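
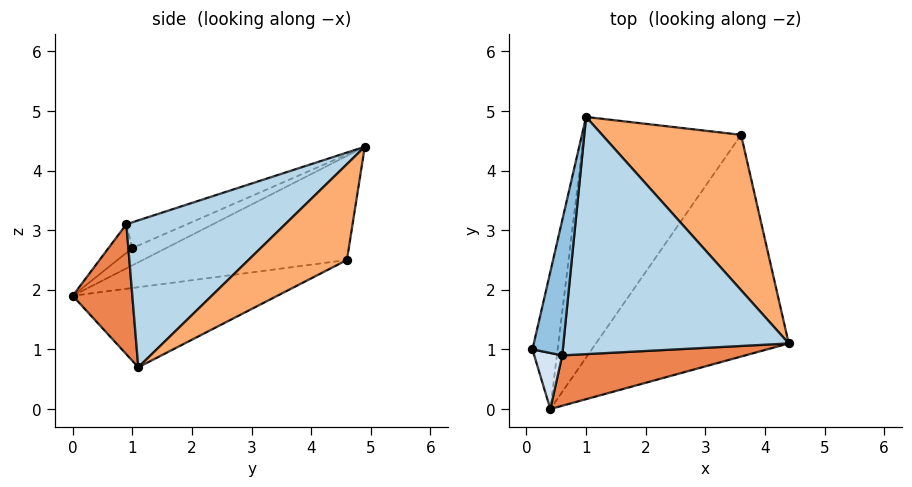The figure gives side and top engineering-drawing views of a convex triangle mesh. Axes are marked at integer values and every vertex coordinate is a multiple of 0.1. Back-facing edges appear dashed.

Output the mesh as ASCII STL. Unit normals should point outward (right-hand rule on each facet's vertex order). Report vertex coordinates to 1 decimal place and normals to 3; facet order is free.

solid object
 facet normal -0.508 0.440 -0.741
  outer loop
   vertex 0.4 0.0 1.9
   vertex 0.1 1.0 2.7
   vertex 1.0 4.9 4.4
  endloop
 endfacet
 facet normal -0.636 -0.180 0.750
  outer loop
   vertex 0.6 0.9 3.1
   vertex 1.0 4.9 4.4
   vertex 0.1 1.0 2.7
  endloop
 endfacet
 facet normal 0.519 -0.311 0.796
  outer loop
   vertex 0.6 0.9 3.1
   vertex 4.4 1.1 0.7
   vertex 1.0 4.9 4.4
  endloop
 endfacet
 facet normal -0.565 -0.612 0.553
  outer loop
   vertex 0.6 0.9 3.1
   vertex 0.1 1.0 2.7
   vertex 0.4 0.0 1.9
  endloop
 endfacet
 facet normal 0.368 -0.772 0.518
  outer loop
   vertex 0.6 0.9 3.1
   vertex 0.4 0.0 1.9
   vertex 4.4 1.1 0.7
  endloop
 endfacet
 facet normal 0.545 -0.282 0.790
  outer loop
   vertex 3.6 4.6 2.5
   vertex 1.0 4.9 4.4
   vertex 4.4 1.1 0.7
  endloop
 endfacet
 facet normal -0.358 0.361 -0.861
  outer loop
   vertex 3.6 4.6 2.5
   vertex 4.4 1.1 0.7
   vertex 0.4 0.0 1.9
  endloop
 endfacet
 facet normal -0.495 0.442 -0.748
  outer loop
   vertex 3.6 4.6 2.5
   vertex 0.4 0.0 1.9
   vertex 1.0 4.9 4.4
  endloop
 endfacet
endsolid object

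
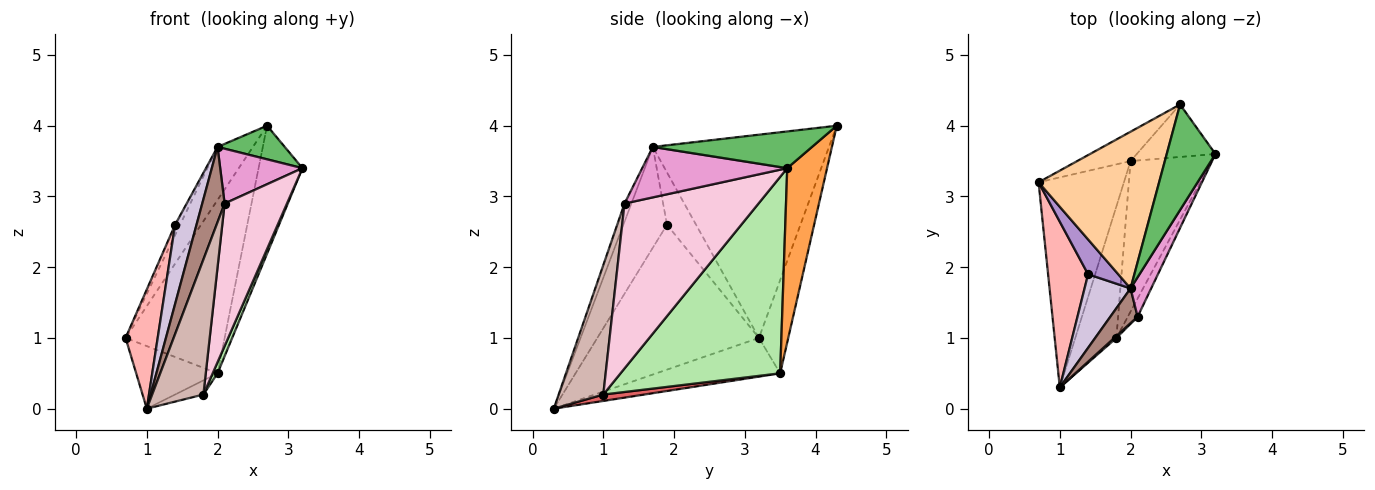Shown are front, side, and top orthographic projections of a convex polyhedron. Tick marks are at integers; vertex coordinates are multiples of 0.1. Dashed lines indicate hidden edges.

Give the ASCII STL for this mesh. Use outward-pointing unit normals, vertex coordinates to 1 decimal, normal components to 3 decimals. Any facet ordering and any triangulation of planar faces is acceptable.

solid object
 facet normal -0.399 0.262 -0.879
  outer loop
   vertex 2.0 3.5 0.5
   vertex 1.0 0.3 0.0
   vertex 0.7 3.2 1.0
  endloop
 endfacet
 facet normal -0.280 0.946 -0.160
  outer loop
   vertex 2.0 3.5 0.5
   vertex 0.7 3.2 1.0
   vertex 2.7 4.3 4.0
  endloop
 endfacet
 facet normal 0.643 0.708 -0.291
  outer loop
   vertex 2.0 3.5 0.5
   vertex 2.7 4.3 4.0
   vertex 3.2 3.6 3.4
  endloop
 endfacet
 facet normal -0.848 0.170 0.503
  outer loop
   vertex 2.0 1.7 3.7
   vertex 2.7 4.3 4.0
   vertex 0.7 3.2 1.0
  endloop
 endfacet
 facet normal 0.584 -0.246 0.774
  outer loop
   vertex 2.0 1.7 3.7
   vertex 3.2 3.6 3.4
   vertex 2.7 4.3 4.0
  endloop
 endfacet
 facet normal 0.924 -0.028 -0.381
  outer loop
   vertex 1.8 1.0 0.2
   vertex 2.0 3.5 0.5
   vertex 3.2 3.6 3.4
  endloop
 endfacet
 facet normal 0.153 0.106 -0.983
  outer loop
   vertex 1.8 1.0 0.2
   vertex 1.0 0.3 0.0
   vertex 2.0 3.5 0.5
  endloop
 endfacet
 facet normal -0.947 -0.188 0.261
  outer loop
   vertex 1.4 1.9 2.6
   vertex 0.7 3.2 1.0
   vertex 1.0 0.3 0.0
  endloop
 endfacet
 facet normal -0.857 0.147 0.494
  outer loop
   vertex 1.4 1.9 2.6
   vertex 2.0 1.7 3.7
   vertex 0.7 3.2 1.0
  endloop
 endfacet
 facet normal -0.831 -0.408 0.379
  outer loop
   vertex 1.4 1.9 2.6
   vertex 1.0 0.3 0.0
   vertex 2.0 1.7 3.7
  endloop
 endfacet
 facet normal -0.269 -0.874 0.404
  outer loop
   vertex 2.1 1.3 2.9
   vertex 2.0 1.7 3.7
   vertex 1.0 0.3 0.0
  endloop
 endfacet
 facet normal 0.657 -0.754 0.011
  outer loop
   vertex 2.1 1.3 2.9
   vertex 1.0 0.3 0.0
   vertex 1.8 1.0 0.2
  endloop
 endfacet
 facet normal 0.820 -0.465 0.335
  outer loop
   vertex 2.1 1.3 2.9
   vertex 3.2 3.6 3.4
   vertex 2.0 1.7 3.7
  endloop
 endfacet
 facet normal 0.905 -0.421 -0.054
  outer loop
   vertex 2.1 1.3 2.9
   vertex 1.8 1.0 0.2
   vertex 3.2 3.6 3.4
  endloop
 endfacet
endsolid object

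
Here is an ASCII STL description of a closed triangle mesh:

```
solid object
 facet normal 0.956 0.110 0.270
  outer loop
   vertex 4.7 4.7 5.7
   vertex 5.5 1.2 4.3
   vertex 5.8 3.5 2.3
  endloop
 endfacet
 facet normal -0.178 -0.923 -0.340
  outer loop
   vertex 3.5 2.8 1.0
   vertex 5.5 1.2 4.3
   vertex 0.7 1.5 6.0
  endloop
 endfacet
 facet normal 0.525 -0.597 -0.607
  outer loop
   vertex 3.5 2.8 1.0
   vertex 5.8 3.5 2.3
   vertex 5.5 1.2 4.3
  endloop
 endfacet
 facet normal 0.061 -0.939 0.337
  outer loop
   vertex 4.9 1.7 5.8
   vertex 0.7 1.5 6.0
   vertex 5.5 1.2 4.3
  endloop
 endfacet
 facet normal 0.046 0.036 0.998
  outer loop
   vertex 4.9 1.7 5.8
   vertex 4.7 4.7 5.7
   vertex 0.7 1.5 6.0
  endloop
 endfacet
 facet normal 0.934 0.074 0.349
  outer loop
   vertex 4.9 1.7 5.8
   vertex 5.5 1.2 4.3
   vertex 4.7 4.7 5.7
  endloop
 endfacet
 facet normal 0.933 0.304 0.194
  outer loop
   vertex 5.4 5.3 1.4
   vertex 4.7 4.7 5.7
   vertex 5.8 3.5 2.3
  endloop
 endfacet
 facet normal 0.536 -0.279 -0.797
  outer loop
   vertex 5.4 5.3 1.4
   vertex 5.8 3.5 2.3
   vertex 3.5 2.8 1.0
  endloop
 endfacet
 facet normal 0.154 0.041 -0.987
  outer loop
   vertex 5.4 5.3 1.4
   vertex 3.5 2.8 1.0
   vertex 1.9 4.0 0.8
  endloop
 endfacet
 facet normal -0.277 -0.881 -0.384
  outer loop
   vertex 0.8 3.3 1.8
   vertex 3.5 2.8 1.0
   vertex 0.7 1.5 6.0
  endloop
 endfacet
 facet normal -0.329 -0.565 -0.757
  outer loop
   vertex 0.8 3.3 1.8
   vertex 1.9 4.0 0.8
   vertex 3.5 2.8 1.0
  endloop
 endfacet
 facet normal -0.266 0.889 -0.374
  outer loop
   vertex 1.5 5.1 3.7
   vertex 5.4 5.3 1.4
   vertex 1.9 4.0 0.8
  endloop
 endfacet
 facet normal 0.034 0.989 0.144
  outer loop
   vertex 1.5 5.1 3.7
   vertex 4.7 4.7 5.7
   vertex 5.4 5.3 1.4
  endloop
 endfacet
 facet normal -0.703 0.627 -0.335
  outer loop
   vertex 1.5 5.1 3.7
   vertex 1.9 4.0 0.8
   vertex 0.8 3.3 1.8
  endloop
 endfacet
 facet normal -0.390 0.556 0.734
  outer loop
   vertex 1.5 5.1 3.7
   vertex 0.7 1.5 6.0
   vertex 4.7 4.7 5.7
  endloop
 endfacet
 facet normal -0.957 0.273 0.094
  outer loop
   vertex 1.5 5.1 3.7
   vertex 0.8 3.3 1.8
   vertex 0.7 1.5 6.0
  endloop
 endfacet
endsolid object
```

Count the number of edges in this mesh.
24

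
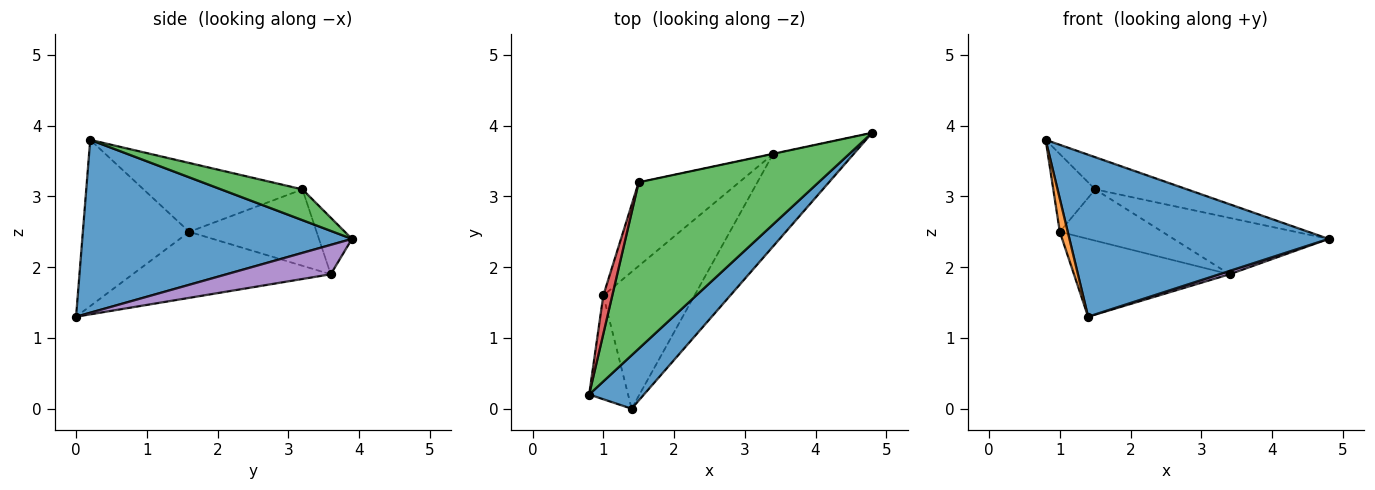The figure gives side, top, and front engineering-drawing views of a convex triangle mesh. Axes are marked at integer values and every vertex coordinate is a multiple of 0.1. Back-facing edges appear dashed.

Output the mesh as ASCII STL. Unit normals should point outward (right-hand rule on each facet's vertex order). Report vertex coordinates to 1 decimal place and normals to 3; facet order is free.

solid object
 facet normal 0.703 -0.676 0.223
  outer loop
   vertex 1.4 0.0 1.3
   vertex 4.8 3.9 2.4
   vertex 0.8 0.2 3.8
  endloop
 endfacet
 facet normal -0.971 -0.072 -0.227
  outer loop
   vertex 1.0 1.6 2.5
   vertex 1.4 0.0 1.3
   vertex 0.8 0.2 3.8
  endloop
 endfacet
 facet normal 0.166 0.187 0.968
  outer loop
   vertex 1.5 3.2 3.1
   vertex 0.8 0.2 3.8
   vertex 4.8 3.9 2.4
  endloop
 endfacet
 facet normal -0.959 0.253 0.125
  outer loop
   vertex 1.5 3.2 3.1
   vertex 1.0 1.6 2.5
   vertex 0.8 0.2 3.8
  endloop
 endfacet
 facet normal 0.343 -0.034 -0.939
  outer loop
   vertex 3.4 3.6 1.9
   vertex 4.8 3.9 2.4
   vertex 1.4 0.0 1.3
  endloop
 endfacet
 facet normal -0.208 0.978 -0.004
  outer loop
   vertex 3.4 3.6 1.9
   vertex 1.5 3.2 3.1
   vertex 4.8 3.9 2.4
  endloop
 endfacet
 facet normal -0.533 0.419 -0.736
  outer loop
   vertex 3.4 3.6 1.9
   vertex 1.4 0.0 1.3
   vertex 1.0 1.6 2.5
  endloop
 endfacet
 facet normal -0.544 0.438 -0.715
  outer loop
   vertex 3.4 3.6 1.9
   vertex 1.0 1.6 2.5
   vertex 1.5 3.2 3.1
  endloop
 endfacet
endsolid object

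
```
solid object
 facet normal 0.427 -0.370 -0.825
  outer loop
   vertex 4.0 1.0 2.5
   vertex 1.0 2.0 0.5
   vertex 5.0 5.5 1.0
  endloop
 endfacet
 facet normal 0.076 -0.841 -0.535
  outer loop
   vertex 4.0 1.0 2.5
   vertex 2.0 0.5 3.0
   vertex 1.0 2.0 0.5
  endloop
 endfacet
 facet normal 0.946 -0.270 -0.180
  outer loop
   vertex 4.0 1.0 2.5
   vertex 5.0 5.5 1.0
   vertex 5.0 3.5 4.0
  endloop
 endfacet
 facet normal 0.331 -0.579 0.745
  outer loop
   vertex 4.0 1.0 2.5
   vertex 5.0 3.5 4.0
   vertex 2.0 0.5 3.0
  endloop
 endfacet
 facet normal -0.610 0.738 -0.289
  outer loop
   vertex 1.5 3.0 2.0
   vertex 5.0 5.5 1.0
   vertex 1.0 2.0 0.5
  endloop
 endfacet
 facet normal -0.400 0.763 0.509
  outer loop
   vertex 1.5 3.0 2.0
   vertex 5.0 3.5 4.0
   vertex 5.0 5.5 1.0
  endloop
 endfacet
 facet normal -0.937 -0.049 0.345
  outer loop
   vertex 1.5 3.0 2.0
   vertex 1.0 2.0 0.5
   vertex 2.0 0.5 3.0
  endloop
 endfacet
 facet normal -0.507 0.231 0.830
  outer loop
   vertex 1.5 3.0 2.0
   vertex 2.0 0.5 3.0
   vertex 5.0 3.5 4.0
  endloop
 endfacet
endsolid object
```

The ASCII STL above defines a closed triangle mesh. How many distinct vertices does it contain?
6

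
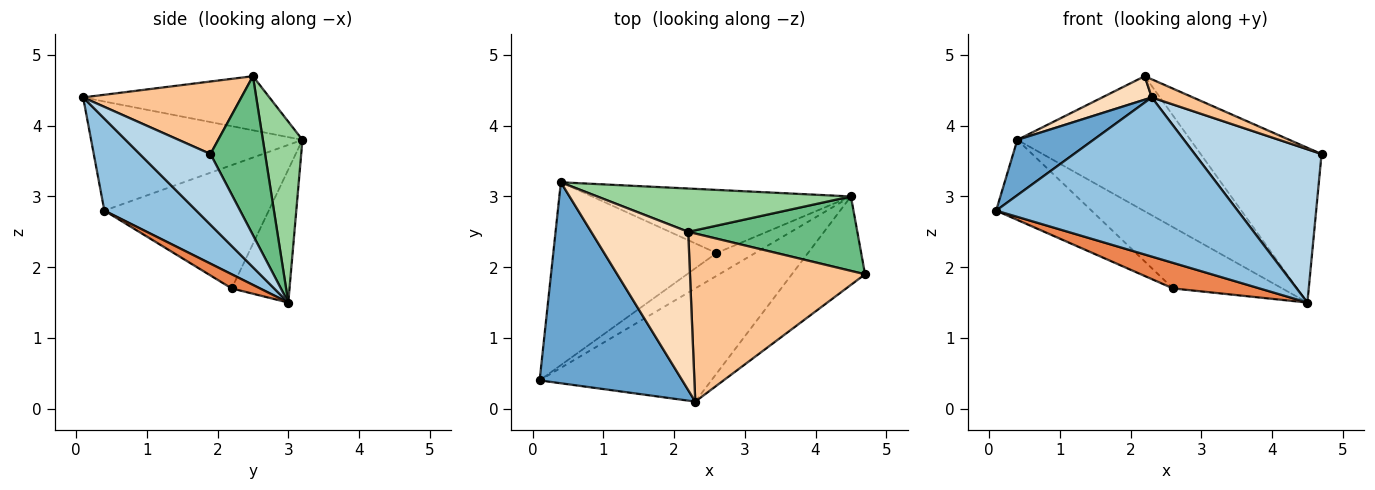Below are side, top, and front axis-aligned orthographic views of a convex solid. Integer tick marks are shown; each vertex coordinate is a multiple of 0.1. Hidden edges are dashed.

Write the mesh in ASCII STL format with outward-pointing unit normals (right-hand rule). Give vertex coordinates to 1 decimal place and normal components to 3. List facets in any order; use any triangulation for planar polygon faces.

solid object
 facet normal -0.593 -0.214 0.776
  outer loop
   vertex 2.3 0.1 4.4
   vertex 0.4 3.2 3.8
   vertex 0.1 0.4 2.8
  endloop
 endfacet
 facet normal 0.296 -0.778 -0.553
  outer loop
   vertex 2.3 0.1 4.4
   vertex 0.1 0.4 2.8
   vertex 4.5 3.0 1.5
  endloop
 endfacet
 facet normal 0.435 -0.780 -0.450
  outer loop
   vertex 2.3 0.1 4.4
   vertex 4.5 3.0 1.5
   vertex 4.7 1.9 3.6
  endloop
 endfacet
 facet normal -0.569 0.330 -0.753
  outer loop
   vertex 2.6 2.2 1.7
   vertex 0.1 0.4 2.8
   vertex 0.4 3.2 3.8
  endloop
 endfacet
 facet normal 0.237 -0.725 -0.647
  outer loop
   vertex 2.6 2.2 1.7
   vertex 4.5 3.0 1.5
   vertex 0.1 0.4 2.8
  endloop
 endfacet
 facet normal -0.346 0.653 -0.673
  outer loop
   vertex 2.6 2.2 1.7
   vertex 0.4 3.2 3.8
   vertex 4.5 3.0 1.5
  endloop
 endfacet
 facet normal 0.381 -0.099 0.919
  outer loop
   vertex 2.2 2.5 4.7
   vertex 2.3 0.1 4.4
   vertex 4.7 1.9 3.6
  endloop
 endfacet
 facet normal -0.483 -0.128 0.866
  outer loop
   vertex 2.2 2.5 4.7
   vertex 0.4 3.2 3.8
   vertex 2.3 0.1 4.4
  endloop
 endfacet
 facet normal 0.377 0.835 0.401
  outer loop
   vertex 2.2 2.5 4.7
   vertex 4.7 1.9 3.6
   vertex 4.5 3.0 1.5
  endloop
 endfacet
 facet normal 0.213 0.930 0.298
  outer loop
   vertex 2.2 2.5 4.7
   vertex 4.5 3.0 1.5
   vertex 0.4 3.2 3.8
  endloop
 endfacet
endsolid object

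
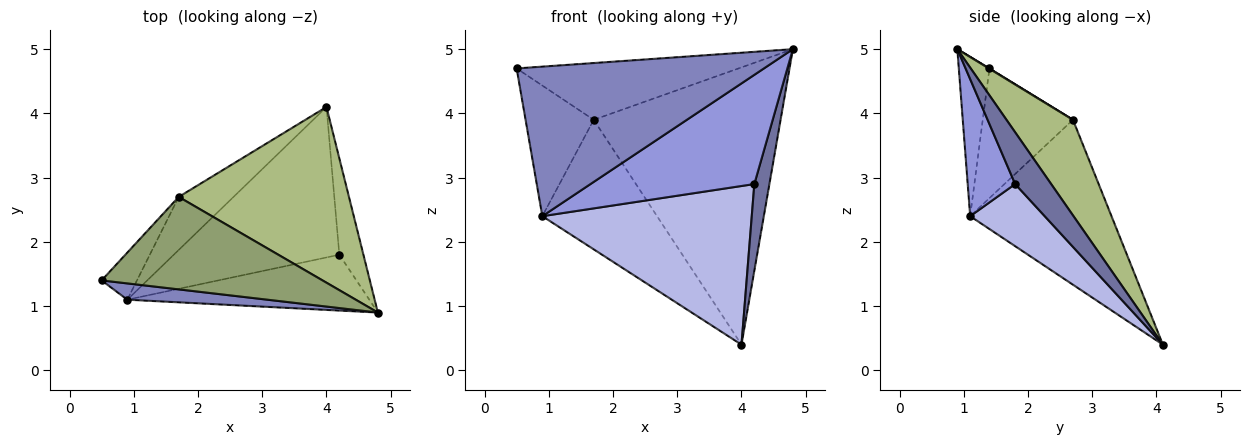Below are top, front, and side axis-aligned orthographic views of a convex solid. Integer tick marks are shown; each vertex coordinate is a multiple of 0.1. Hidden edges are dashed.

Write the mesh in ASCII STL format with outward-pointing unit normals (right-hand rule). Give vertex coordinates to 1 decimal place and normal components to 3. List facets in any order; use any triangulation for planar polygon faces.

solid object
 facet normal 0.848 -0.355 -0.394
  outer loop
   vertex 4.2 1.8 2.9
   vertex 4.0 4.1 0.4
   vertex 4.8 0.9 5.0
  endloop
 endfacet
 facet normal -0.122 -0.987 0.107
  outer loop
   vertex 0.9 1.1 2.4
   vertex 4.8 0.9 5.0
   vertex 0.5 1.4 4.7
  endloop
 endfacet
 facet normal 0.250 -0.862 -0.441
  outer loop
   vertex 0.9 1.1 2.4
   vertex 4.2 1.8 2.9
   vertex 4.8 0.9 5.0
  endloop
 endfacet
 facet normal 0.250 -0.703 -0.666
  outer loop
   vertex 0.9 1.1 2.4
   vertex 4.0 4.1 0.4
   vertex 4.2 1.8 2.9
  endloop
 endfacet
 facet normal 0.001 0.523 0.852
  outer loop
   vertex 1.7 2.7 3.9
   vertex 0.5 1.4 4.7
   vertex 4.8 0.9 5.0
  endloop
 endfacet
 facet normal 0.288 0.809 0.513
  outer loop
   vertex 1.7 2.7 3.9
   vertex 4.8 0.9 5.0
   vertex 4.0 4.1 0.4
  endloop
 endfacet
 facet normal -0.780 0.589 -0.212
  outer loop
   vertex 1.7 2.7 3.9
   vertex 0.9 1.1 2.4
   vertex 0.5 1.4 4.7
  endloop
 endfacet
 facet normal -0.752 0.610 -0.250
  outer loop
   vertex 1.7 2.7 3.9
   vertex 4.0 4.1 0.4
   vertex 0.9 1.1 2.4
  endloop
 endfacet
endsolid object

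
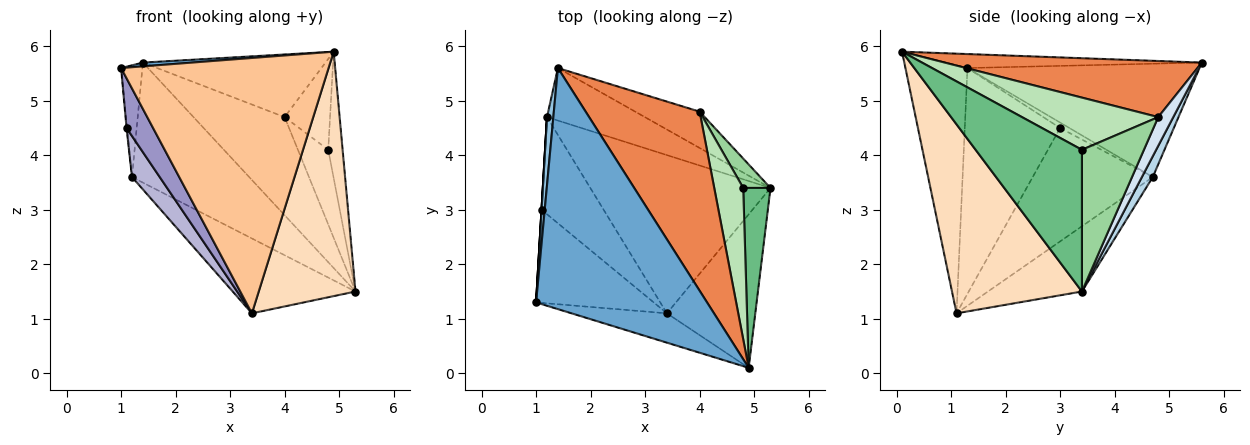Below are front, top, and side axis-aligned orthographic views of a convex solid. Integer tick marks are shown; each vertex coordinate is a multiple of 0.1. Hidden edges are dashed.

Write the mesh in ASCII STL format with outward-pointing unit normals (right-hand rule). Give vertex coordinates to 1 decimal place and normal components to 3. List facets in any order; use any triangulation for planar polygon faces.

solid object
 facet normal -0.081 -0.016 0.997
  outer loop
   vertex 4.9 0.1 5.9
   vertex 1.4 5.6 5.7
   vertex 1.0 1.3 5.6
  endloop
 endfacet
 facet normal -0.994 0.091 0.056
  outer loop
   vertex 1.2 4.7 3.6
   vertex 1.0 1.3 5.6
   vertex 1.4 5.6 5.7
  endloop
 endfacet
 facet normal 0.085 0.913 -0.399
  outer loop
   vertex 1.2 4.7 3.6
   vertex 1.4 5.6 5.7
   vertex 5.3 3.4 1.5
  endloop
 endfacet
 facet normal 0.153 0.927 -0.343
  outer loop
   vertex 4.0 4.8 4.7
   vertex 5.3 3.4 1.5
   vertex 1.4 5.6 5.7
  endloop
 endfacet
 facet normal 0.421 0.299 0.856
  outer loop
   vertex 4.0 4.8 4.7
   vertex 1.4 5.6 5.7
   vertex 4.9 0.1 5.9
  endloop
 endfacet
 facet normal -0.311 0.406 -0.859
  outer loop
   vertex 3.4 1.1 1.1
   vertex 1.2 4.7 3.6
   vertex 5.3 3.4 1.5
  endloop
 endfacet
 facet normal -0.285 -0.952 -0.109
  outer loop
   vertex 3.4 1.1 1.1
   vertex 4.9 0.1 5.9
   vertex 1.0 1.3 5.6
  endloop
 endfacet
 facet normal 0.751 -0.559 -0.351
  outer loop
   vertex 3.4 1.1 1.1
   vertex 5.3 3.4 1.5
   vertex 4.9 0.1 5.9
  endloop
 endfacet
 facet normal 0.973 0.132 0.187
  outer loop
   vertex 4.8 3.4 4.1
   vertex 4.9 0.1 5.9
   vertex 5.3 3.4 1.5
  endloop
 endfacet
 facet normal 0.885 0.433 0.170
  outer loop
   vertex 4.8 3.4 4.1
   vertex 5.3 3.4 1.5
   vertex 4.0 4.8 4.7
  endloop
 endfacet
 facet normal 0.839 0.280 0.466
  outer loop
   vertex 4.8 3.4 4.1
   vertex 4.0 4.8 4.7
   vertex 4.9 0.1 5.9
  endloop
 endfacet
 facet normal -0.998 0.059 0.000
  outer loop
   vertex 1.1 3.0 4.5
   vertex 1.0 1.3 5.6
   vertex 1.2 4.7 3.6
  endloop
 endfacet
 facet normal -0.861 -0.240 -0.449
  outer loop
   vertex 1.1 3.0 4.5
   vertex 3.4 1.1 1.1
   vertex 1.0 1.3 5.6
  endloop
 endfacet
 facet normal -0.860 -0.199 -0.471
  outer loop
   vertex 1.1 3.0 4.5
   vertex 1.2 4.7 3.6
   vertex 3.4 1.1 1.1
  endloop
 endfacet
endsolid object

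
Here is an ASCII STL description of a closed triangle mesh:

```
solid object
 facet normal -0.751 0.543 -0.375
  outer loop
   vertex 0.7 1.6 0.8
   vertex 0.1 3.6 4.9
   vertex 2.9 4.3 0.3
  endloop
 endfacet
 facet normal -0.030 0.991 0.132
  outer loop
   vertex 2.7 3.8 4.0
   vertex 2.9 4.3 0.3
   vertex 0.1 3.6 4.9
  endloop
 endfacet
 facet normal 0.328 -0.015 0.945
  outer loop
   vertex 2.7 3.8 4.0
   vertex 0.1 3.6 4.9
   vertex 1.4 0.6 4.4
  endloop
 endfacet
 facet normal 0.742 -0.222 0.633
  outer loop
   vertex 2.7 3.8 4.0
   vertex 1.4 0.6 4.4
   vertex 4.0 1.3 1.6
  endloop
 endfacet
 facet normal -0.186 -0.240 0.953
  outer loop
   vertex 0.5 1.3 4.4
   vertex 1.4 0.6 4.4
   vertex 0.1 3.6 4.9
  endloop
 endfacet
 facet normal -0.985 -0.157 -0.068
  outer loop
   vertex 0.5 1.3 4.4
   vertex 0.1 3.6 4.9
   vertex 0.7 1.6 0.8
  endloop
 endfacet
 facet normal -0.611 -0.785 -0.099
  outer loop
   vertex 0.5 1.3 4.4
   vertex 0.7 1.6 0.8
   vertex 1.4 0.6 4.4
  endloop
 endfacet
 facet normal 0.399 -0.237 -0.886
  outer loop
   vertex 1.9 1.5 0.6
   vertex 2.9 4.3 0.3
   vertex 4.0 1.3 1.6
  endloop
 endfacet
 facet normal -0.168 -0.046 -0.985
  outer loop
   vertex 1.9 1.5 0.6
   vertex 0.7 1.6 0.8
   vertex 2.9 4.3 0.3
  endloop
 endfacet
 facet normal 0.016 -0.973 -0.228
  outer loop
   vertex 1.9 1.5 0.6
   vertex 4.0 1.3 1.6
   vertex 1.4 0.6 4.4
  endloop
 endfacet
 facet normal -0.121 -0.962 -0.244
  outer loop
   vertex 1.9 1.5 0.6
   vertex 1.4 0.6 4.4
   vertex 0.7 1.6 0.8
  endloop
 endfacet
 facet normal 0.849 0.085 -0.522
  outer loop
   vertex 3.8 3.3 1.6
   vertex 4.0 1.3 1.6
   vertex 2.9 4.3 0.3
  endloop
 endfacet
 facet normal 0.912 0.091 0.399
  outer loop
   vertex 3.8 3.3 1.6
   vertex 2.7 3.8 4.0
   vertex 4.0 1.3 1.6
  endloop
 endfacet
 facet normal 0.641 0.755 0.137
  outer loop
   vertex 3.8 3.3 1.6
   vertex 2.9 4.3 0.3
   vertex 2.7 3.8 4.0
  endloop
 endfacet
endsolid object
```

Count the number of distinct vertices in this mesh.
9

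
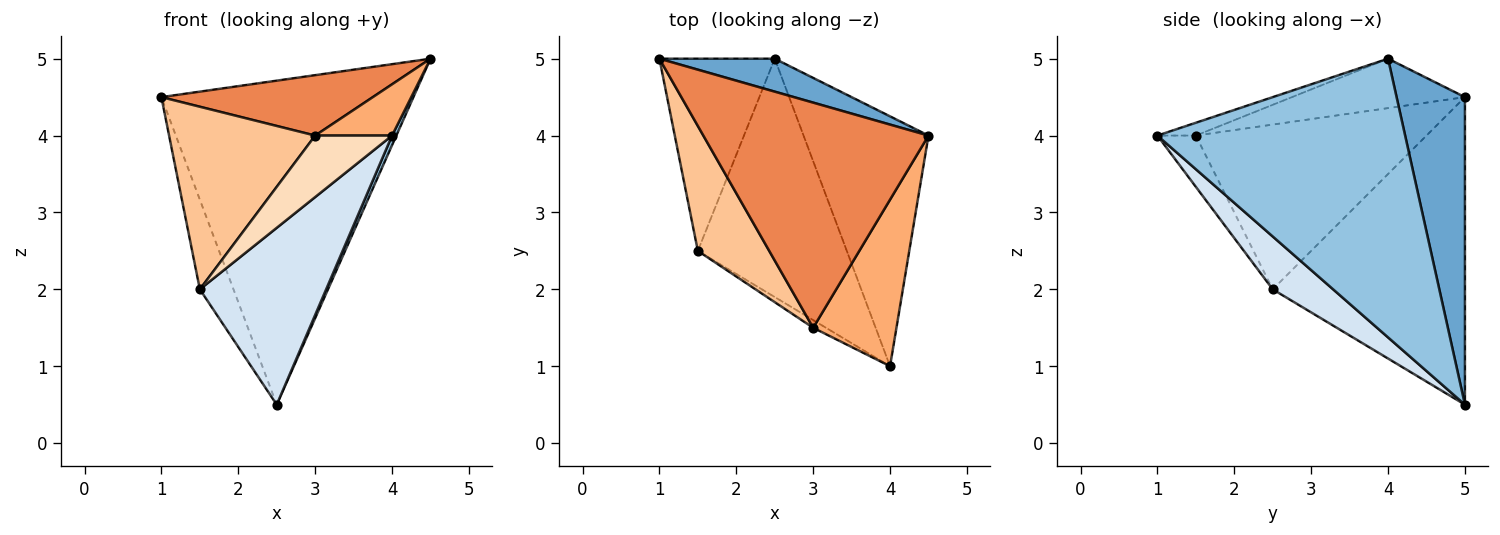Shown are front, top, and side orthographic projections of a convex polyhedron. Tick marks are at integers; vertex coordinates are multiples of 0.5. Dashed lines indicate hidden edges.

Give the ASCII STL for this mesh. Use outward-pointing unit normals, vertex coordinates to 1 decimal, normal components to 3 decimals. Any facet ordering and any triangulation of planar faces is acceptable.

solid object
 facet normal 0.260 0.961 0.098
  outer loop
   vertex 2.5 5.0 0.5
   vertex 1.0 5.0 4.5
   vertex 4.5 4.0 5.0
  endloop
 endfacet
 facet normal 0.912 -0.016 -0.409
  outer loop
   vertex 2.5 5.0 0.5
   vertex 4.5 4.0 5.0
   vertex 4.0 1.0 4.0
  endloop
 endfacet
 facet normal -0.924 0.162 -0.347
  outer loop
   vertex 1.5 2.5 2.0
   vertex 1.0 5.0 4.5
   vertex 2.5 5.0 0.5
  endloop
 endfacet
 facet normal 0.274 -0.573 -0.772
  outer loop
   vertex 1.5 2.5 2.0
   vertex 2.5 5.0 0.5
   vertex 4.0 1.0 4.0
  endloop
 endfacet
 facet normal -0.207 -0.253 0.945
  outer loop
   vertex 3.0 1.5 4.0
   vertex 4.5 4.0 5.0
   vertex 1.0 5.0 4.5
  endloop
 endfacet
 facet normal -0.145 -0.291 0.946
  outer loop
   vertex 3.0 1.5 4.0
   vertex 4.0 1.0 4.0
   vertex 4.5 4.0 5.0
  endloop
 endfacet
 facet normal -0.793 -0.502 0.344
  outer loop
   vertex 3.0 1.5 4.0
   vertex 1.0 5.0 4.5
   vertex 1.5 2.5 2.0
  endloop
 endfacet
 facet normal -0.444 -0.889 -0.111
  outer loop
   vertex 3.0 1.5 4.0
   vertex 1.5 2.5 2.0
   vertex 4.0 1.0 4.0
  endloop
 endfacet
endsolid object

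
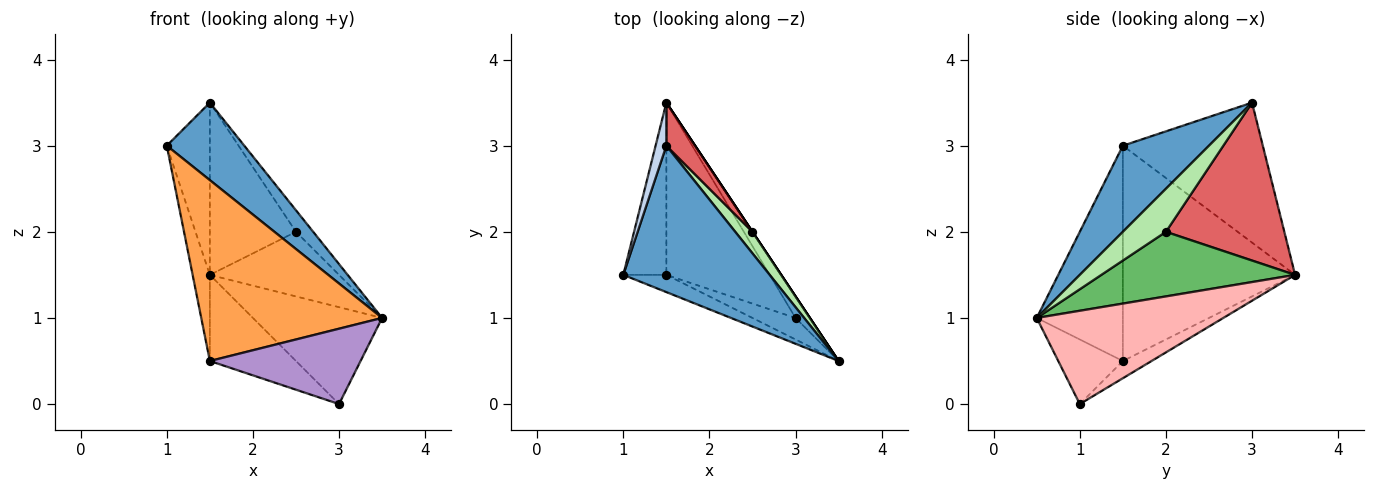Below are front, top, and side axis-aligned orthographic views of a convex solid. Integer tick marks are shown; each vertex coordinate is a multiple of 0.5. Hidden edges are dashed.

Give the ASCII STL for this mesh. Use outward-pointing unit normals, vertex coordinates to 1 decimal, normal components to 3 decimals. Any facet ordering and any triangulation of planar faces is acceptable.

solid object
 facet normal 0.461 -0.415 0.784
  outer loop
   vertex 1.5 3.0 3.5
   vertex 1.0 1.5 3.0
   vertex 3.5 0.5 1.0
  endloop
 endfacet
 facet normal -0.953 0.293 0.073
  outer loop
   vertex 1.5 3.0 3.5
   vertex 1.5 3.5 1.5
   vertex 1.0 1.5 3.0
  endloop
 endfacet
 facet normal -0.428 -0.900 -0.086
  outer loop
   vertex 1.5 1.5 0.5
   vertex 3.5 0.5 1.0
   vertex 1.0 1.5 3.0
  endloop
 endfacet
 facet normal -0.976 0.098 -0.195
  outer loop
   vertex 1.5 1.5 0.5
   vertex 1.0 1.5 3.0
   vertex 1.5 3.5 1.5
  endloop
 endfacet
 facet normal 0.832 0.555 0.000
  outer loop
   vertex 2.5 2.0 2.0
   vertex 3.5 0.5 1.0
   vertex 1.5 3.5 1.5
  endloop
 endfacet
 facet normal 0.870 0.348 0.348
  outer loop
   vertex 2.5 2.0 2.0
   vertex 1.5 3.0 3.5
   vertex 3.5 0.5 1.0
  endloop
 endfacet
 facet normal 0.800 0.582 0.145
  outer loop
   vertex 2.5 2.0 2.0
   vertex 1.5 3.5 1.5
   vertex 1.5 3.0 3.5
  endloop
 endfacet
 facet normal 0.816 0.565 -0.125
  outer loop
   vertex 3.0 1.0 0.0
   vertex 1.5 3.5 1.5
   vertex 3.5 0.5 1.0
  endloop
 endfacet
 facet normal -0.381 -0.889 -0.254
  outer loop
   vertex 3.0 1.0 0.0
   vertex 3.5 0.5 1.0
   vertex 1.5 1.5 0.5
  endloop
 endfacet
 facet normal -0.147 0.442 -0.885
  outer loop
   vertex 3.0 1.0 0.0
   vertex 1.5 1.5 0.5
   vertex 1.5 3.5 1.5
  endloop
 endfacet
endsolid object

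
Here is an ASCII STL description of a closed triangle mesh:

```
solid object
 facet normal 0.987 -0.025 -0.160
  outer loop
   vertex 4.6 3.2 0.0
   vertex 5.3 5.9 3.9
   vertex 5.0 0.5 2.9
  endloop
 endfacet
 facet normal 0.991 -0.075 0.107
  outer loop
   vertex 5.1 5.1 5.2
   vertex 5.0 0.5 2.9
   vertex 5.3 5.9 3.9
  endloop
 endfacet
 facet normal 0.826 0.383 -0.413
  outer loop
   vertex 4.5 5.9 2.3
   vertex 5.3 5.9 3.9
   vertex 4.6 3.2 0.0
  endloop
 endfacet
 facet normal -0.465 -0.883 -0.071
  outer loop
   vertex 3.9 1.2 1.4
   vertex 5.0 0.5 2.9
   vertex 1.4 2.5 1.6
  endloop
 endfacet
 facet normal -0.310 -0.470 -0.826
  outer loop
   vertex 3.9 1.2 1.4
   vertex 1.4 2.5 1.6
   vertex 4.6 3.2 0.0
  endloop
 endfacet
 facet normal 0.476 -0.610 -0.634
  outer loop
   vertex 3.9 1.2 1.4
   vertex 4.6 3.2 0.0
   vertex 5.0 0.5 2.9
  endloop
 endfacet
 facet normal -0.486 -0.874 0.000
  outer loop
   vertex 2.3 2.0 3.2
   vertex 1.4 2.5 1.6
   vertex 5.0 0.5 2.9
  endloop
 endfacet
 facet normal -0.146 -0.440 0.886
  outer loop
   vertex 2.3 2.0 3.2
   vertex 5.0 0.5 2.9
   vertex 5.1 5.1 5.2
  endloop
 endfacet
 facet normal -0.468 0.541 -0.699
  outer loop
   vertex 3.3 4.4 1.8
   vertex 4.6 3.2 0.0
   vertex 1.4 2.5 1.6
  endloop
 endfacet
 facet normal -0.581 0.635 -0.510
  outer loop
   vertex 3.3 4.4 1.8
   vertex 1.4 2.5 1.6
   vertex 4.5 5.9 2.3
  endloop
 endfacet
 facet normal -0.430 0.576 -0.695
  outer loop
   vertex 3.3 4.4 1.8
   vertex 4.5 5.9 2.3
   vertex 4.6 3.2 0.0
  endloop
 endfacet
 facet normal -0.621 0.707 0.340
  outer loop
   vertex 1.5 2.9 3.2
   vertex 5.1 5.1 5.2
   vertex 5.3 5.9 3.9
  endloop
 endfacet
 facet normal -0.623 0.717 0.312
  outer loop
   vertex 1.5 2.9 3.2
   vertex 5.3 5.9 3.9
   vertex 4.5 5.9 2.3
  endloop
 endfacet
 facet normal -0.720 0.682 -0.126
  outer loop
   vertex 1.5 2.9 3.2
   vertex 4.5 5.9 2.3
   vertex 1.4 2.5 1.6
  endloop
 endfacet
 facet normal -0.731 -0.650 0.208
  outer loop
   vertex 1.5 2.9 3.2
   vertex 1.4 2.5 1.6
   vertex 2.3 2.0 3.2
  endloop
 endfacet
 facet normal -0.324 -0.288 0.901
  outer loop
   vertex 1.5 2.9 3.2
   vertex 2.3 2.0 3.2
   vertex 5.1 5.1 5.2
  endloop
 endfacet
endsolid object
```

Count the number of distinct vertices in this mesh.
10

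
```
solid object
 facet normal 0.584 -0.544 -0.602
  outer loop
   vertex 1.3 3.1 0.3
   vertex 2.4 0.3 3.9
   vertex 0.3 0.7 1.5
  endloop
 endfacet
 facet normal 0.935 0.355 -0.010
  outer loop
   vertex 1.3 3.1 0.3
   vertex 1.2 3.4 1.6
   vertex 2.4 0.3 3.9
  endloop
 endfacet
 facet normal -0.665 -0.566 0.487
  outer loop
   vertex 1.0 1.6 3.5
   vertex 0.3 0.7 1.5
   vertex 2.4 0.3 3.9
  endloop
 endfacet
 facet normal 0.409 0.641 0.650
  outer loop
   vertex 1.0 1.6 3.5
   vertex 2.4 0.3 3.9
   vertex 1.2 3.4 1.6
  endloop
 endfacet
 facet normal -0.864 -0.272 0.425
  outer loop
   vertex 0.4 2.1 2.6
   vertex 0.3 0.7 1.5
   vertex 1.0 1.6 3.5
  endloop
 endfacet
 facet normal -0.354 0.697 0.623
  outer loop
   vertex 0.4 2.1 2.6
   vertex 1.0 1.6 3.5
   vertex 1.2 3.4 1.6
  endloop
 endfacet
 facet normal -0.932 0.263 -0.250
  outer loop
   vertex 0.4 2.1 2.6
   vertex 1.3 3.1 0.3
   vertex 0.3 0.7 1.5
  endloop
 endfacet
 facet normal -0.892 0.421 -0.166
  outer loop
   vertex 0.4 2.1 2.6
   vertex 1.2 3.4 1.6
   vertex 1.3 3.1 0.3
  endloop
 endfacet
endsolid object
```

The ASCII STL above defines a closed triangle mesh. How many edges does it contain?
12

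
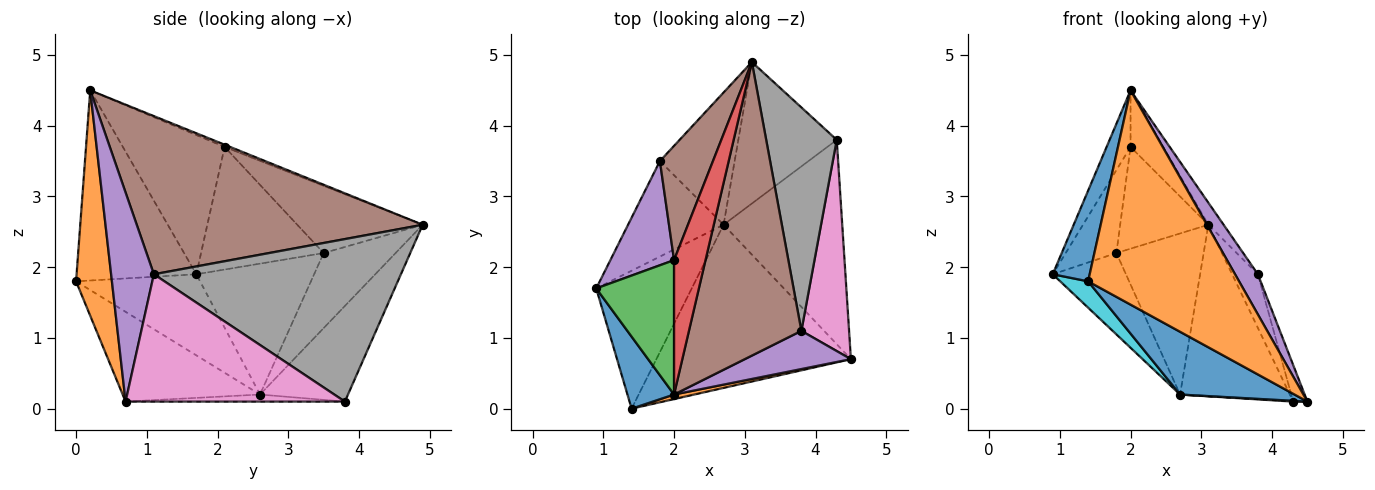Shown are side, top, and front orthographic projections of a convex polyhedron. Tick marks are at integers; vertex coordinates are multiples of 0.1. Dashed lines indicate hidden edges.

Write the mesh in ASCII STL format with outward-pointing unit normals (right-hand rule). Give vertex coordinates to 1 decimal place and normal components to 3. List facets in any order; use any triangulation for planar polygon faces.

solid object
 facet normal -0.930 -0.287 0.228
  outer loop
   vertex 1.4 0.0 1.8
   vertex 2.0 0.2 4.5
   vertex 0.9 1.7 1.9
  endloop
 endfacet
 facet normal 0.231 -0.973 0.021
  outer loop
   vertex 1.4 0.0 1.8
   vertex 4.5 0.7 0.1
   vertex 2.0 0.2 4.5
  endloop
 endfacet
 facet normal -0.855 0.201 0.478
  outer loop
   vertex 2.0 2.1 3.7
   vertex 0.9 1.7 1.9
   vertex 2.0 0.2 4.5
  endloop
 endfacet
 facet normal -0.066 0.387 0.920
  outer loop
   vertex 2.0 2.1 3.7
   vertex 2.0 0.2 4.5
   vertex 3.1 4.9 2.6
  endloop
 endfacet
 facet normal 0.805 -0.430 0.409
  outer loop
   vertex 3.8 1.1 1.9
   vertex 2.0 0.2 4.5
   vertex 4.5 0.7 0.1
  endloop
 endfacet
 facet normal 0.814 0.043 0.579
  outer loop
   vertex 3.8 1.1 1.9
   vertex 3.1 4.9 2.6
   vertex 2.0 0.2 4.5
  endloop
 endfacet
 facet normal 0.935 0.060 0.350
  outer loop
   vertex 3.8 1.1 1.9
   vertex 4.5 0.7 0.1
   vertex 4.3 3.8 0.1
  endloop
 endfacet
 facet normal 0.913 0.095 0.396
  outer loop
   vertex 3.8 1.1 1.9
   vertex 4.3 3.8 0.1
   vertex 3.1 4.9 2.6
  endloop
 endfacet
 facet normal -0.060 -0.004 -0.998
  outer loop
   vertex 2.7 2.6 0.2
   vertex 4.3 3.8 0.1
   vertex 4.5 0.7 0.1
  endloop
 endfacet
 facet normal -0.640 -0.144 -0.754
  outer loop
   vertex 2.7 2.6 0.2
   vertex 1.4 0.0 1.8
   vertex 0.9 1.7 1.9
  endloop
 endfacet
 facet normal -0.396 -0.330 -0.857
  outer loop
   vertex 2.7 2.6 0.2
   vertex 4.5 0.7 0.1
   vertex 1.4 0.0 1.8
  endloop
 endfacet
 facet normal -0.526 0.656 -0.541
  outer loop
   vertex 2.7 2.6 0.2
   vertex 3.1 4.9 2.6
   vertex 4.3 3.8 0.1
  endloop
 endfacet
 facet normal -0.722 0.449 -0.527
  outer loop
   vertex 1.8 3.5 2.2
   vertex 2.7 2.6 0.2
   vertex 0.9 1.7 1.9
  endloop
 endfacet
 facet normal -0.537 0.652 -0.535
  outer loop
   vertex 1.8 3.5 2.2
   vertex 3.1 4.9 2.6
   vertex 2.7 2.6 0.2
  endloop
 endfacet
 facet normal -0.833 0.344 0.433
  outer loop
   vertex 1.8 3.5 2.2
   vertex 0.9 1.7 1.9
   vertex 2.0 2.1 3.7
  endloop
 endfacet
 facet normal -0.687 0.483 0.543
  outer loop
   vertex 1.8 3.5 2.2
   vertex 2.0 2.1 3.7
   vertex 3.1 4.9 2.6
  endloop
 endfacet
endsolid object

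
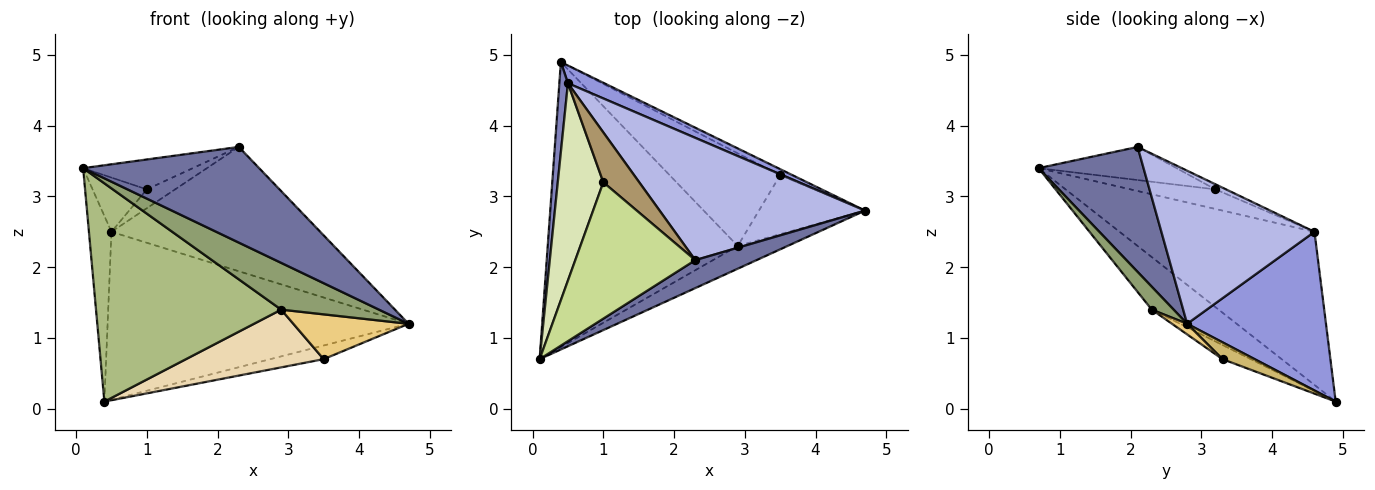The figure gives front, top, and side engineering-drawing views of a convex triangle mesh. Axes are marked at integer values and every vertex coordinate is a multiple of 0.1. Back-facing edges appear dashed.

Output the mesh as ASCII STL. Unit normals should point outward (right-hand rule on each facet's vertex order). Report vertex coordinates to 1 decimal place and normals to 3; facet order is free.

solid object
 facet normal 0.497 -0.833 0.244
  outer loop
   vertex 2.3 2.1 3.7
   vertex 0.1 0.7 3.4
   vertex 4.7 2.8 1.2
  endloop
 endfacet
 facet normal -0.992 0.115 0.056
  outer loop
   vertex 0.5 4.6 2.5
   vertex 0.4 4.9 0.1
   vertex 0.1 0.7 3.4
  endloop
 endfacet
 facet normal 0.417 0.904 0.096
  outer loop
   vertex 0.5 4.6 2.5
   vertex 4.7 2.8 1.2
   vertex 0.4 4.9 0.1
  endloop
 endfacet
 facet normal 0.463 0.632 0.622
  outer loop
   vertex 0.5 4.6 2.5
   vertex 2.3 2.1 3.7
   vertex 4.7 2.8 1.2
  endloop
 endfacet
 facet normal 0.197 -0.881 -0.429
  outer loop
   vertex 2.9 2.3 1.4
   vertex 4.7 2.8 1.2
   vertex 0.1 0.7 3.4
  endloop
 endfacet
 facet normal -0.214 -0.594 -0.775
  outer loop
   vertex 2.9 2.3 1.4
   vertex 0.1 0.7 3.4
   vertex 0.4 4.9 0.1
  endloop
 endfacet
 facet normal -0.260 0.207 0.943
  outer loop
   vertex 1.0 3.2 3.1
   vertex 0.1 0.7 3.4
   vertex 2.3 2.1 3.7
  endloop
 endfacet
 facet normal -0.383 0.245 0.891
  outer loop
   vertex 1.0 3.2 3.1
   vertex 0.5 4.6 2.5
   vertex 0.1 0.7 3.4
  endloop
 endfacet
 facet normal -0.131 0.350 0.927
  outer loop
   vertex 1.0 3.2 3.1
   vertex 2.3 2.1 3.7
   vertex 0.5 4.6 2.5
  endloop
 endfacet
 facet normal 0.482 0.800 -0.357
  outer loop
   vertex 3.5 3.3 0.7
   vertex 0.4 4.9 0.1
   vertex 4.7 2.8 1.2
  endloop
 endfacet
 facet normal 0.079 -0.603 -0.794
  outer loop
   vertex 3.5 3.3 0.7
   vertex 4.7 2.8 1.2
   vertex 2.9 2.3 1.4
  endloop
 endfacet
 facet normal -0.108 -0.526 -0.844
  outer loop
   vertex 3.5 3.3 0.7
   vertex 2.9 2.3 1.4
   vertex 0.4 4.9 0.1
  endloop
 endfacet
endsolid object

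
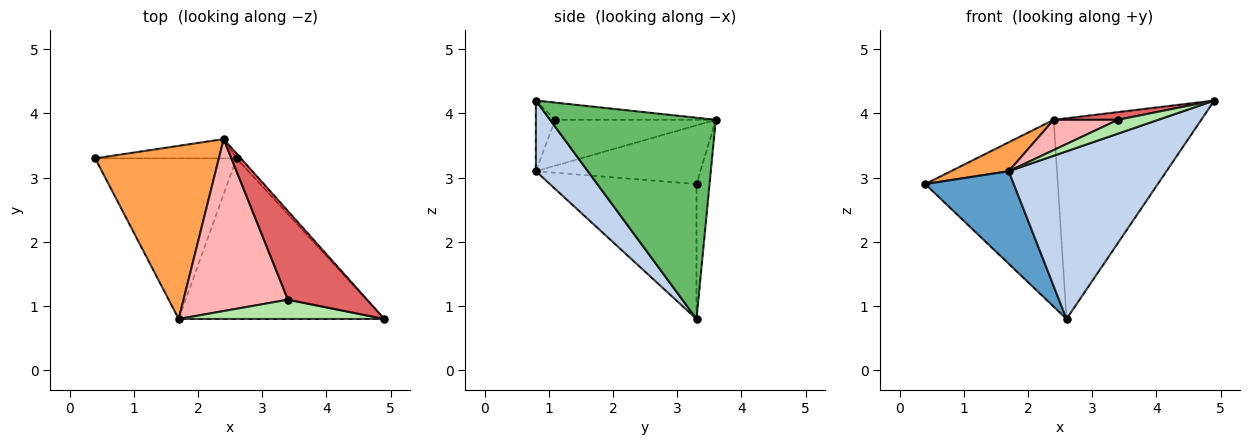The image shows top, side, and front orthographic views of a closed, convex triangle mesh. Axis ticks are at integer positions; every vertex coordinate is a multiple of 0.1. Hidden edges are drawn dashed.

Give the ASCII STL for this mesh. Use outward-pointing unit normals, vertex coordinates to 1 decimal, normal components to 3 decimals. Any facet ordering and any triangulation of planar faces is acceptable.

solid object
 facet normal -0.637 -0.385 -0.668
  outer loop
   vertex 2.6 3.3 0.8
   vertex 1.7 0.8 3.1
   vertex 0.4 3.3 2.9
  endloop
 endfacet
 facet normal 0.231 -0.702 -0.673
  outer loop
   vertex 2.6 3.3 0.8
   vertex 4.9 0.8 4.2
   vertex 1.7 0.8 3.1
  endloop
 endfacet
 facet normal -0.424 -0.149 0.893
  outer loop
   vertex 2.4 3.6 3.9
   vertex 0.4 3.3 2.9
   vertex 1.7 0.8 3.1
  endloop
 endfacet
 facet normal -0.097 0.990 -0.102
  outer loop
   vertex 2.4 3.6 3.9
   vertex 2.6 3.3 0.8
   vertex 0.4 3.3 2.9
  endloop
 endfacet
 facet normal 0.747 0.665 -0.016
  outer loop
   vertex 2.4 3.6 3.9
   vertex 4.9 0.8 4.2
   vertex 2.6 3.3 0.8
  endloop
 endfacet
 facet normal -0.269 -0.562 0.782
  outer loop
   vertex 3.4 1.1 3.9
   vertex 1.7 0.8 3.1
   vertex 4.9 0.8 4.2
  endloop
 endfacet
 facet normal -0.212 -0.085 0.974
  outer loop
   vertex 3.4 1.1 3.9
   vertex 4.9 0.8 4.2
   vertex 2.4 3.6 3.9
  endloop
 endfacet
 facet normal -0.397 -0.159 0.904
  outer loop
   vertex 3.4 1.1 3.9
   vertex 2.4 3.6 3.9
   vertex 1.7 0.8 3.1
  endloop
 endfacet
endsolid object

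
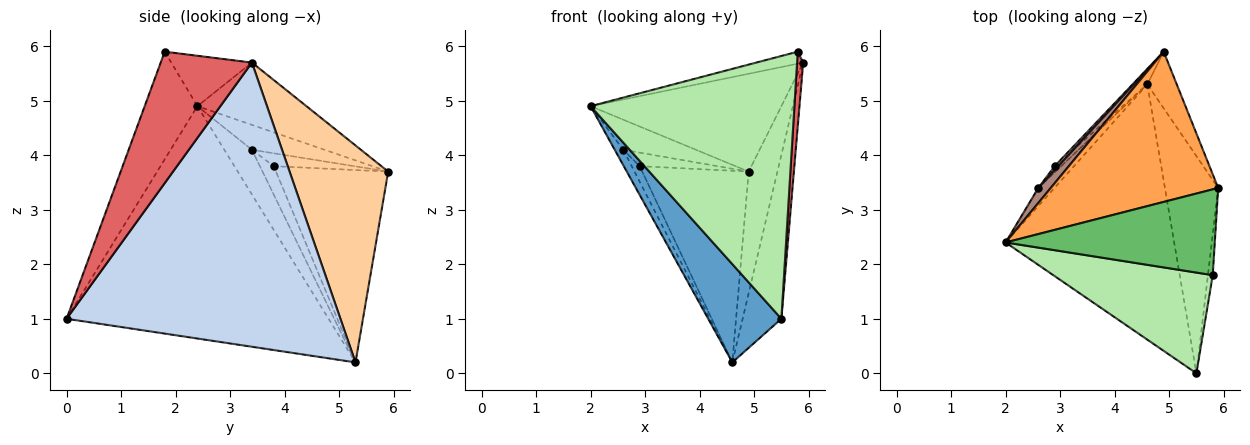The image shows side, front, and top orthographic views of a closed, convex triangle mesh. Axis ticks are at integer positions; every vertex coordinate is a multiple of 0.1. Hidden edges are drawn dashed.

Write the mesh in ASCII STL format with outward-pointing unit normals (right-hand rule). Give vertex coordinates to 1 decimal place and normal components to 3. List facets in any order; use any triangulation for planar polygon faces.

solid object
 facet normal -0.789 -0.221 -0.573
  outer loop
   vertex 4.6 5.3 0.2
   vertex 5.5 0.0 1.0
   vertex 2.0 2.4 4.9
  endloop
 endfacet
 facet normal 0.974 0.138 -0.183
  outer loop
   vertex 4.6 5.3 0.2
   vertex 5.9 3.4 5.7
   vertex 5.5 0.0 1.0
  endloop
 endfacet
 facet normal -0.298 0.521 0.800
  outer loop
   vertex 4.9 5.9 3.7
   vertex 2.0 2.4 4.9
   vertex 5.9 3.4 5.7
  endloop
 endfacet
 facet normal 0.952 0.277 -0.129
  outer loop
   vertex 4.9 5.9 3.7
   vertex 5.9 3.4 5.7
   vertex 4.6 5.3 0.2
  endloop
 endfacet
 facet normal -0.232 0.135 0.963
  outer loop
   vertex 5.8 1.8 5.9
   vertex 5.9 3.4 5.7
   vertex 2.0 2.4 4.9
  endloop
 endfacet
 facet normal -0.235 -0.908 0.348
  outer loop
   vertex 5.8 1.8 5.9
   vertex 2.0 2.4 4.9
   vertex 5.5 0.0 1.0
  endloop
 endfacet
 facet normal 0.997 -0.067 -0.036
  outer loop
   vertex 5.8 1.8 5.9
   vertex 5.5 0.0 1.0
   vertex 5.9 3.4 5.7
  endloop
 endfacet
 facet normal -0.724 0.687 -0.056
  outer loop
   vertex 2.9 3.8 3.8
   vertex 4.9 5.9 3.7
   vertex 4.6 5.3 0.2
  endloop
 endfacet
 facet normal -0.903 0.281 -0.326
  outer loop
   vertex 2.6 3.4 4.1
   vertex 4.6 5.3 0.2
   vertex 2.0 2.4 4.9
  endloop
 endfacet
 facet normal -0.850 0.489 -0.197
  outer loop
   vertex 2.6 3.4 4.1
   vertex 2.9 3.8 3.8
   vertex 4.6 5.3 0.2
  endloop
 endfacet
 facet normal -0.667 0.667 0.333
  outer loop
   vertex 2.6 3.4 4.1
   vertex 2.0 2.4 4.9
   vertex 4.9 5.9 3.7
  endloop
 endfacet
 facet normal -0.704 0.680 0.203
  outer loop
   vertex 2.6 3.4 4.1
   vertex 4.9 5.9 3.7
   vertex 2.9 3.8 3.8
  endloop
 endfacet
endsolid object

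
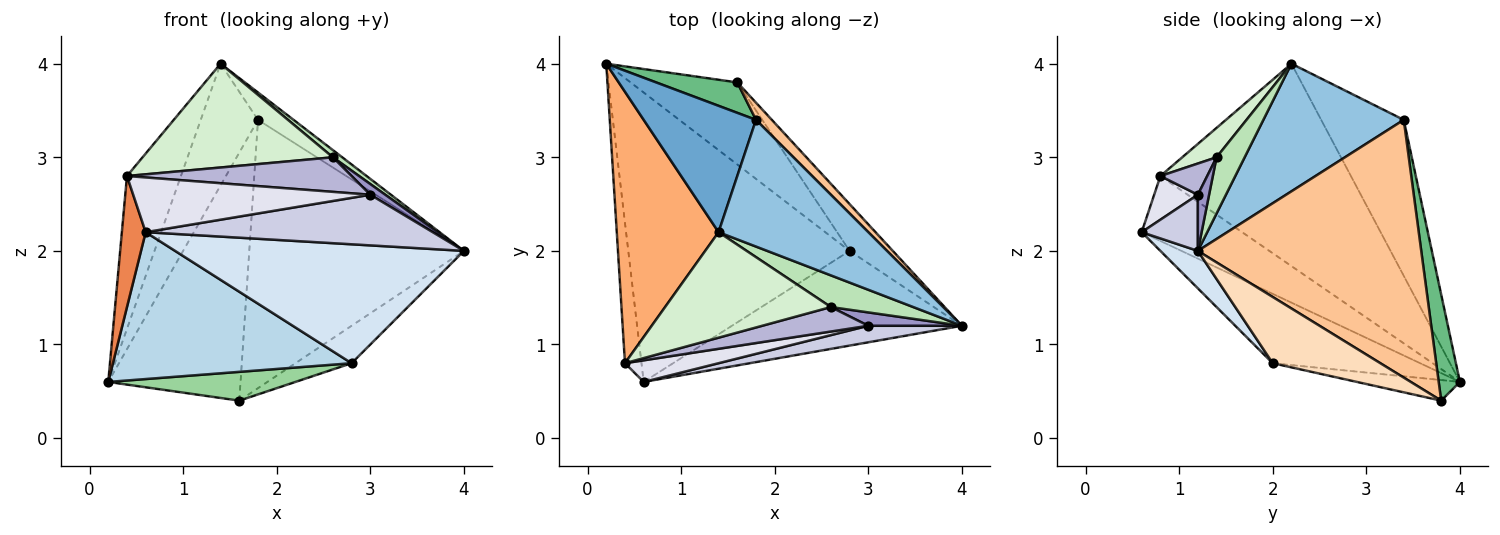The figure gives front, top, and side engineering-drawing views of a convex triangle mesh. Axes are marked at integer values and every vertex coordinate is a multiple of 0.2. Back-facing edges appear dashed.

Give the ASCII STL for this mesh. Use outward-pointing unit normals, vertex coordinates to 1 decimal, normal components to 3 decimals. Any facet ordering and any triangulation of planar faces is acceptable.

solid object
 facet normal -0.707 0.490 0.509
  outer loop
   vertex 1.8 3.4 3.4
   vertex 0.2 4.0 0.6
   vertex 1.4 2.2 4.0
  endloop
 endfacet
 facet normal 0.640 0.162 0.751
  outer loop
   vertex 1.8 3.4 3.4
   vertex 1.4 2.2 4.0
   vertex 4.0 1.2 2.0
  endloop
 endfacet
 facet normal -0.269 -0.436 -0.859
  outer loop
   vertex 2.8 2.0 0.8
   vertex 0.6 0.6 2.2
   vertex 0.2 4.0 0.6
  endloop
 endfacet
 facet normal 0.101 -0.778 -0.620
  outer loop
   vertex 2.8 2.0 0.8
   vertex 4.0 1.2 2.0
   vertex 0.6 0.6 2.2
  endloop
 endfacet
 facet normal -0.945 -0.224 -0.240
  outer loop
   vertex 0.4 0.8 2.8
   vertex 0.2 4.0 0.6
   vertex 0.6 0.6 2.2
  endloop
 endfacet
 facet normal -0.866 0.245 0.436
  outer loop
   vertex 0.4 0.8 2.8
   vertex 1.4 2.2 4.0
   vertex 0.2 4.0 0.6
  endloop
 endfacet
 facet normal 0.720 0.692 0.044
  outer loop
   vertex 1.6 3.8 0.4
   vertex 1.8 3.4 3.4
   vertex 4.0 1.2 2.0
  endloop
 endfacet
 facet normal 0.768 0.400 -0.501
  outer loop
   vertex 1.6 3.8 0.4
   vertex 4.0 1.2 2.0
   vertex 2.8 2.0 0.8
  endloop
 endfacet
 facet normal 0.157 0.980 0.120
  outer loop
   vertex 1.6 3.8 0.4
   vertex 0.2 4.0 0.6
   vertex 1.8 3.4 3.4
  endloop
 endfacet
 facet normal -0.179 -0.326 -0.928
  outer loop
   vertex 1.6 3.8 0.4
   vertex 2.8 2.0 0.8
   vertex 0.2 4.0 0.6
  endloop
 endfacet
 facet normal 0.554 -0.185 0.812
  outer loop
   vertex 2.6 1.4 3.0
   vertex 4.0 1.2 2.0
   vertex 1.4 2.2 4.0
  endloop
 endfacet
 facet normal 0.125 -0.696 0.707
  outer loop
   vertex 2.6 1.4 3.0
   vertex 1.4 2.2 4.0
   vertex 0.4 0.8 2.8
  endloop
 endfacet
 facet normal 0.424 -0.566 0.707
  outer loop
   vertex 3.0 1.2 2.6
   vertex 4.0 1.2 2.0
   vertex 2.6 1.4 3.0
  endloop
 endfacet
 facet normal 0.168 -0.804 0.570
  outer loop
   vertex 3.0 1.2 2.6
   vertex 2.6 1.4 3.0
   vertex 0.4 0.8 2.8
  endloop
 endfacet
 facet normal 0.183 -0.935 0.305
  outer loop
   vertex 3.0 1.2 2.6
   vertex 0.6 0.6 2.2
   vertex 4.0 1.2 2.0
  endloop
 endfacet
 facet normal 0.169 -0.917 0.362
  outer loop
   vertex 3.0 1.2 2.6
   vertex 0.4 0.8 2.8
   vertex 0.6 0.6 2.2
  endloop
 endfacet
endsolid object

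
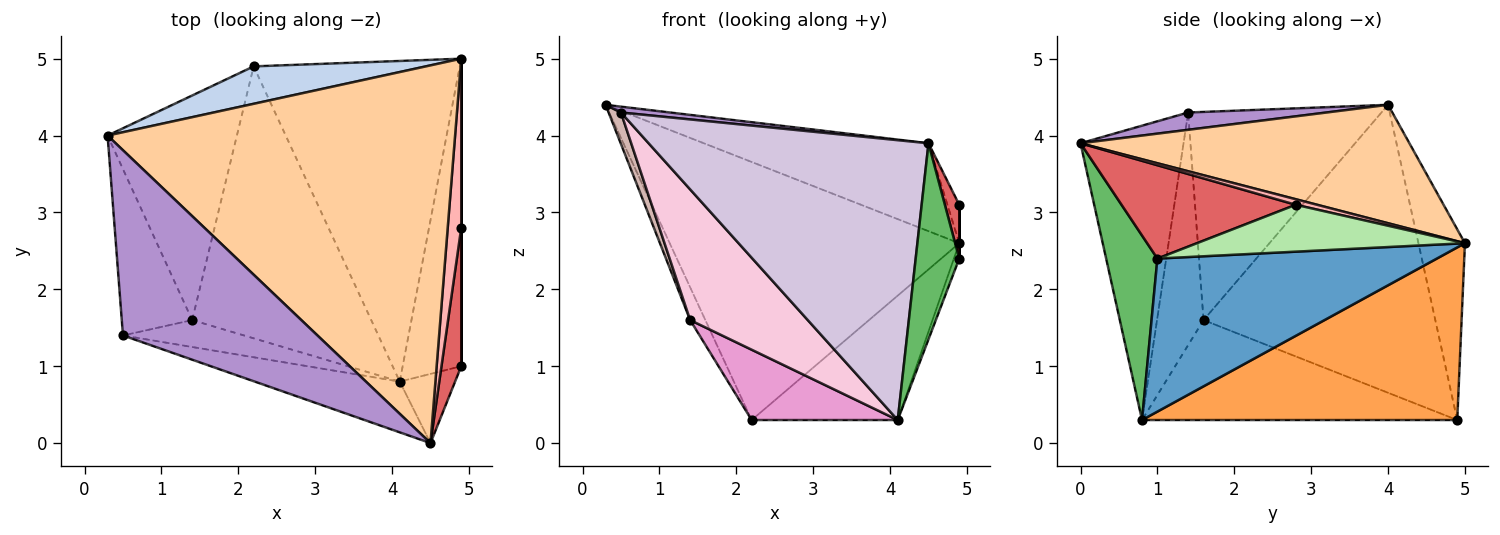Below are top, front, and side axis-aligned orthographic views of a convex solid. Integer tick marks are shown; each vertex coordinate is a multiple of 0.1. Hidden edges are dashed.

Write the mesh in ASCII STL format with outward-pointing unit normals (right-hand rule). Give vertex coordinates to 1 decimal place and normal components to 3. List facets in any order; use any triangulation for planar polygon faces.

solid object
 facet normal 0.934 0.018 -0.357
  outer loop
   vertex 4.1 0.8 0.3
   vertex 4.9 5.0 2.6
   vertex 4.9 1.0 2.4
  endloop
 endfacet
 facet normal -0.157 0.977 0.142
  outer loop
   vertex 2.2 4.9 0.3
   vertex 0.3 4.0 4.4
   vertex 4.9 5.0 2.6
  endloop
 endfacet
 facet normal 0.615 0.285 -0.735
  outer loop
   vertex 2.2 4.9 0.3
   vertex 4.9 5.0 2.6
   vertex 4.1 0.8 0.3
  endloop
 endfacet
 facet normal 0.315 0.215 0.924
  outer loop
   vertex 4.5 0.0 3.9
   vertex 4.9 5.0 2.6
   vertex 0.3 4.0 4.4
  endloop
 endfacet
 facet normal 0.743 -0.631 -0.223
  outer loop
   vertex 4.5 0.0 3.9
   vertex 4.1 0.8 0.3
   vertex 4.9 1.0 2.4
  endloop
 endfacet
 facet normal 1.000 0.000 0.000
  outer loop
   vertex 4.9 2.8 3.1
   vertex 4.9 1.0 2.4
   vertex 4.9 5.0 2.6
  endloop
 endfacet
 facet normal 0.975 -0.080 0.207
  outer loop
   vertex 4.9 2.8 3.1
   vertex 4.5 0.0 3.9
   vertex 4.9 1.0 2.4
  endloop
 endfacet
 facet normal 0.371 0.206 0.906
  outer loop
   vertex 4.9 2.8 3.1
   vertex 4.9 5.0 2.6
   vertex 4.5 0.0 3.9
  endloop
 endfacet
 facet normal 0.089 -0.031 0.996
  outer loop
   vertex 0.5 1.4 4.3
   vertex 4.5 0.0 3.9
   vertex 0.3 4.0 4.4
  endloop
 endfacet
 facet normal -0.341 -0.925 -0.168
  outer loop
   vertex 0.5 1.4 4.3
   vertex 4.1 0.8 0.3
   vertex 4.5 0.0 3.9
  endloop
 endfacet
 facet normal -0.911 0.060 -0.409
  outer loop
   vertex 1.4 1.6 1.6
   vertex 0.3 4.0 4.4
   vertex 2.2 4.9 0.3
  endloop
 endfacet
 facet normal -0.946 -0.060 -0.320
  outer loop
   vertex 1.4 1.6 1.6
   vertex 0.5 1.4 4.3
   vertex 0.3 4.0 4.4
  endloop
 endfacet
 facet normal -0.475 -0.220 -0.852
  outer loop
   vertex 1.4 1.6 1.6
   vertex 2.2 4.9 0.3
   vertex 4.1 0.8 0.3
  endloop
 endfacet
 facet normal -0.361 -0.913 -0.188
  outer loop
   vertex 1.4 1.6 1.6
   vertex 4.1 0.8 0.3
   vertex 0.5 1.4 4.3
  endloop
 endfacet
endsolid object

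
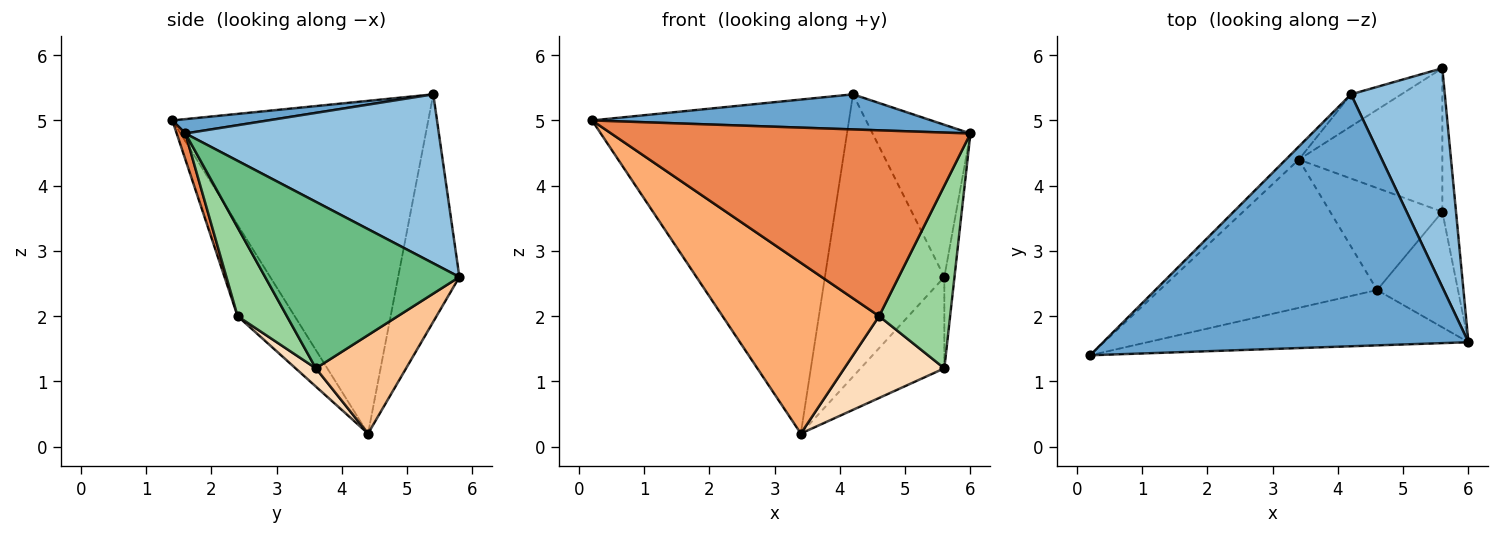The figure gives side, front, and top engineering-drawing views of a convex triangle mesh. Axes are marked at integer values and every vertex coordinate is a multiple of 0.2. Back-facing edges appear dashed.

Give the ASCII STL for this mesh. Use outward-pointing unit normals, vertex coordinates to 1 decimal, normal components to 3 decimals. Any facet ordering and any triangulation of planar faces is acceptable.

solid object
 facet normal 0.039 -0.138 0.990
  outer loop
   vertex 4.2 5.4 5.4
   vertex 0.2 1.4 5.0
   vertex 6.0 1.6 4.8
  endloop
 endfacet
 facet normal 0.828 0.320 0.460
  outer loop
   vertex 4.2 5.4 5.4
   vertex 6.0 1.6 4.8
   vertex 5.6 5.8 2.6
  endloop
 endfacet
 facet normal -0.705 0.708 -0.028
  outer loop
   vertex 4.2 5.4 5.4
   vertex 3.4 4.4 0.2
   vertex 0.2 1.4 5.0
  endloop
 endfacet
 facet normal -0.454 0.885 -0.100
  outer loop
   vertex 4.2 5.4 5.4
   vertex 5.6 5.8 2.6
   vertex 3.4 4.4 0.2
  endloop
 endfacet
 facet normal 0.023 -0.958 -0.285
  outer loop
   vertex 4.6 2.4 2.0
   vertex 6.0 1.6 4.8
   vertex 0.2 1.4 5.0
  endloop
 endfacet
 facet normal -0.265 -0.728 -0.632
  outer loop
   vertex 4.6 2.4 2.0
   vertex 0.2 1.4 5.0
   vertex 3.4 4.4 0.2
  endloop
 endfacet
 facet normal 0.501 0.465 -0.730
  outer loop
   vertex 5.6 3.6 1.2
   vertex 3.4 4.4 0.2
   vertex 5.6 5.8 2.6
  endloop
 endfacet
 facet normal 0.126 -0.621 -0.774
  outer loop
   vertex 5.6 3.6 1.2
   vertex 4.6 2.4 2.0
   vertex 3.4 4.4 0.2
  endloop
 endfacet
 facet normal 0.995 0.052 -0.082
  outer loop
   vertex 5.6 3.6 1.2
   vertex 5.6 5.8 2.6
   vertex 6.0 1.6 4.8
  endloop
 endfacet
 facet normal 0.506 -0.729 -0.461
  outer loop
   vertex 5.6 3.6 1.2
   vertex 6.0 1.6 4.8
   vertex 4.6 2.4 2.0
  endloop
 endfacet
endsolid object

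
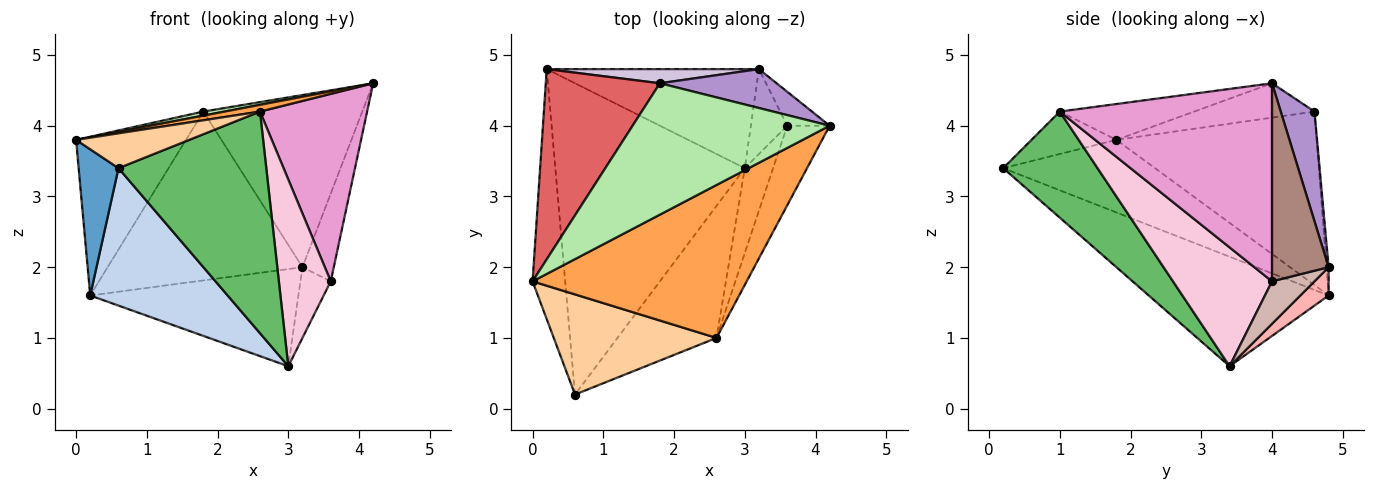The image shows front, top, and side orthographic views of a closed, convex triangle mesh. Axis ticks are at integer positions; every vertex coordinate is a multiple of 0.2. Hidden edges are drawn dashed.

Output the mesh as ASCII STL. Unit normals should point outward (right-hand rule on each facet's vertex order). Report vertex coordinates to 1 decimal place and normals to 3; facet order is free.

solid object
 facet normal -0.887 -0.233 -0.398
  outer loop
   vertex 0.2 4.8 1.6
   vertex 0.6 0.2 3.4
   vertex 0.0 1.8 3.8
  endloop
 endfacet
 facet normal -0.467 -0.357 -0.809
  outer loop
   vertex 0.2 4.8 1.6
   vertex 3.0 3.4 0.6
   vertex 0.6 0.2 3.4
  endloop
 endfacet
 facet normal -0.165 -0.043 0.985
  outer loop
   vertex 2.6 1.0 4.2
   vertex 4.2 4.0 4.6
   vertex 0.0 1.8 3.8
  endloop
 endfacet
 facet normal -0.239 -0.319 0.917
  outer loop
   vertex 2.6 1.0 4.2
   vertex 0.0 1.8 3.8
   vertex 0.6 0.2 3.4
  endloop
 endfacet
 facet normal 0.481 -0.753 -0.449
  outer loop
   vertex 2.6 1.0 4.2
   vertex 0.6 0.2 3.4
   vertex 3.0 3.4 0.6
  endloop
 endfacet
 facet normal -0.172 -0.030 0.985
  outer loop
   vertex 1.8 4.6 4.2
   vertex 0.0 1.8 3.8
   vertex 4.2 4.0 4.6
  endloop
 endfacet
 facet normal -0.759 0.417 0.499
  outer loop
   vertex 1.8 4.6 4.2
   vertex 0.2 4.8 1.6
   vertex 0.0 1.8 3.8
  endloop
 endfacet
 facet normal 0.095 0.697 -0.711
  outer loop
   vertex 3.2 4.8 2.0
   vertex 3.0 3.4 0.6
   vertex 0.2 4.8 1.6
  endloop
 endfacet
 facet normal 0.203 0.955 0.216
  outer loop
   vertex 3.2 4.8 2.0
   vertex 1.8 4.6 4.2
   vertex 4.2 4.0 4.6
  endloop
 endfacet
 facet normal -0.011 0.996 0.084
  outer loop
   vertex 3.2 4.8 2.0
   vertex 0.2 4.8 1.6
   vertex 1.8 4.6 4.2
  endloop
 endfacet
 facet normal 0.860 0.476 -0.184
  outer loop
   vertex 3.6 4.0 1.8
   vertex 3.2 4.8 2.0
   vertex 4.2 4.0 4.6
  endloop
 endfacet
 facet normal 0.667 0.477 -0.572
  outer loop
   vertex 3.6 4.0 1.8
   vertex 3.0 3.4 0.6
   vertex 3.2 4.8 2.0
  endloop
 endfacet
 facet normal 0.877 -0.443 -0.188
  outer loop
   vertex 3.6 4.0 1.8
   vertex 4.2 4.0 4.6
   vertex 2.6 1.0 4.2
  endloop
 endfacet
 facet normal 0.867 -0.454 -0.206
  outer loop
   vertex 3.6 4.0 1.8
   vertex 2.6 1.0 4.2
   vertex 3.0 3.4 0.6
  endloop
 endfacet
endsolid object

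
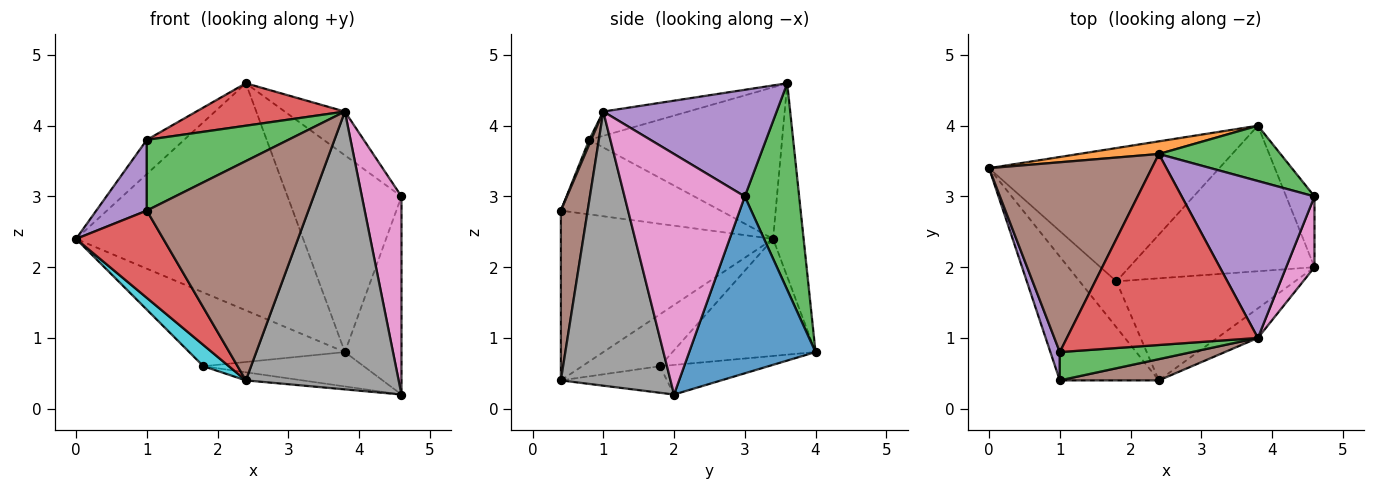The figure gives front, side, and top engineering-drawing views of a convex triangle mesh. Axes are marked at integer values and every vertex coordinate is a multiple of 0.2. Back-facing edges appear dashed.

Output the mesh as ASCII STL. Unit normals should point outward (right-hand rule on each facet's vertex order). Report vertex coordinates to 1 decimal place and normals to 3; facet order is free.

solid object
 facet normal 0.903 0.405 -0.144
  outer loop
   vertex 3.8 4.0 0.8
   vertex 4.6 3.0 3.0
   vertex 4.6 2.0 0.2
  endloop
 endfacet
 facet normal -0.133 0.990 0.055
  outer loop
   vertex 3.8 4.0 0.8
   vertex 0.0 3.4 2.4
   vertex 2.4 3.6 4.6
  endloop
 endfacet
 facet normal 0.417 0.875 0.246
  outer loop
   vertex 3.8 4.0 0.8
   vertex 2.4 3.6 4.6
   vertex 4.6 3.0 3.0
  endloop
 endfacet
 facet normal -0.814 -0.335 -0.475
  outer loop
   vertex 2.4 0.4 0.4
   vertex 1.0 0.4 2.8
   vertex 0.0 3.4 2.4
  endloop
 endfacet
 facet normal 0.612 0.212 0.762
  outer loop
   vertex 3.8 1.0 4.2
   vertex 4.6 3.0 3.0
   vertex 2.4 3.6 4.6
  endloop
 endfacet
 facet normal 0.163 -0.982 0.095
  outer loop
   vertex 3.8 1.0 4.2
   vertex 1.0 0.4 2.8
   vertex 2.4 0.4 0.4
  endloop
 endfacet
 facet normal 0.944 -0.311 0.111
  outer loop
   vertex 3.8 1.0 4.2
   vertex 4.6 2.0 0.2
   vertex 4.6 3.0 3.0
  endloop
 endfacet
 facet normal 0.581 -0.809 -0.086
  outer loop
   vertex 3.8 1.0 4.2
   vertex 2.4 0.4 0.4
   vertex 4.6 2.0 0.2
  endloop
 endfacet
 facet normal -0.406 0.442 -0.800
  outer loop
   vertex 1.8 1.8 0.6
   vertex 0.0 3.4 2.4
   vertex 3.8 4.0 0.8
  endloop
 endfacet
 facet normal -0.788 -0.258 -0.559
  outer loop
   vertex 1.8 1.8 0.6
   vertex 2.4 0.4 0.4
   vertex 0.0 3.4 2.4
  endloop
 endfacet
 facet normal -0.154 0.227 -0.962
  outer loop
   vertex 1.8 1.8 0.6
   vertex 3.8 4.0 0.8
   vertex 4.6 2.0 0.2
  endloop
 endfacet
 facet normal -0.146 0.078 -0.986
  outer loop
   vertex 1.8 1.8 0.6
   vertex 4.6 2.0 0.2
   vertex 2.4 0.4 0.4
  endloop
 endfacet
 facet normal 0.013 -0.928 0.371
  outer loop
   vertex 1.0 0.8 3.8
   vertex 1.0 0.4 2.8
   vertex 3.8 1.0 4.2
  endloop
 endfacet
 facet normal -0.123 -0.215 0.969
  outer loop
   vertex 1.0 0.8 3.8
   vertex 3.8 1.0 4.2
   vertex 2.4 3.6 4.6
  endloop
 endfacet
 facet normal -0.947 -0.300 0.120
  outer loop
   vertex 1.0 0.8 3.8
   vertex 0.0 3.4 2.4
   vertex 1.0 0.4 2.8
  endloop
 endfacet
 facet normal -0.676 0.131 0.725
  outer loop
   vertex 1.0 0.8 3.8
   vertex 2.4 3.6 4.6
   vertex 0.0 3.4 2.4
  endloop
 endfacet
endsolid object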